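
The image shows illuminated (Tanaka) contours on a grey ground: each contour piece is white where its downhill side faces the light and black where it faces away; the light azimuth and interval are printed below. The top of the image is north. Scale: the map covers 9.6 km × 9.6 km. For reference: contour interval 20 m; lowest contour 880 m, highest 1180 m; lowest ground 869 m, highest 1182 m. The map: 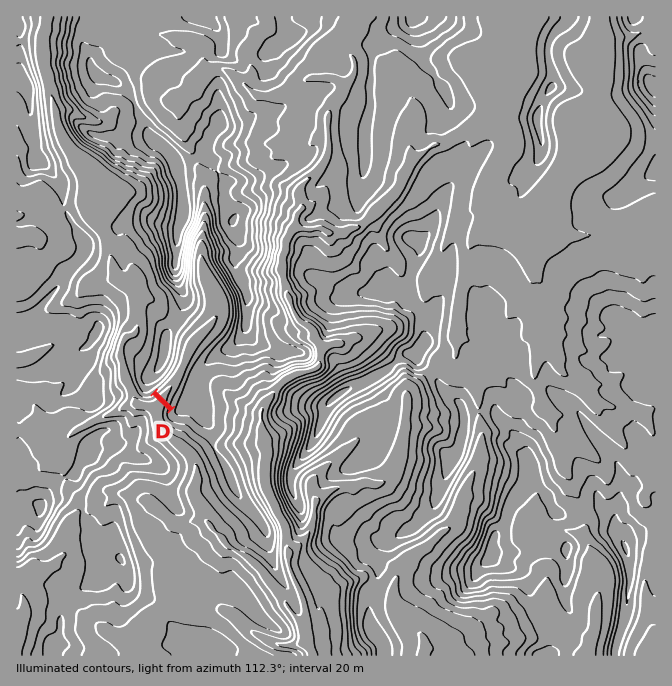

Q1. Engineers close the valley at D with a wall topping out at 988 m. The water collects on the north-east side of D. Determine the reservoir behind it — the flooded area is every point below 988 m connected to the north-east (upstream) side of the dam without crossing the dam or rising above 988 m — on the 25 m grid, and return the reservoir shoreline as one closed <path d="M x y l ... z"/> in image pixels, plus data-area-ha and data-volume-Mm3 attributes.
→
<path d="M209 276l-3 1 0 8 2 2 0 3 1 2 0 18-1 2 0 1-15 15 0 2-9 8 0 2-1 2 0 5-2 1 0 5-2 2 0 5-1 2 0 1-4 5-1 5-17 17 16 16 1-1 0-3 1-2 0-2 2-1 2-5 3-5 2-5 1-2 0-3 4-5 0-4 3-3 0-2 3-5 0-1 4-4 0-1 11-12 0-2 12-11 2-5 1-2 0-5 2-2 0-6-2-2 0-5-1-2 0-1-2-2-2-5-5-5 0-2-5-5 0-2z" data-area-ha="48" data-volume-Mm3="4.59"/>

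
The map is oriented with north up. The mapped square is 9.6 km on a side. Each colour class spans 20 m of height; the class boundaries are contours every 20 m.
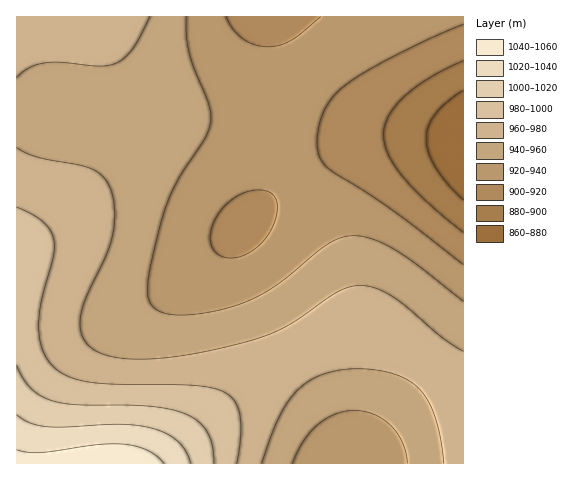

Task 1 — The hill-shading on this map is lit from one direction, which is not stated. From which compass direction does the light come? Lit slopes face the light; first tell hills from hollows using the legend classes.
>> W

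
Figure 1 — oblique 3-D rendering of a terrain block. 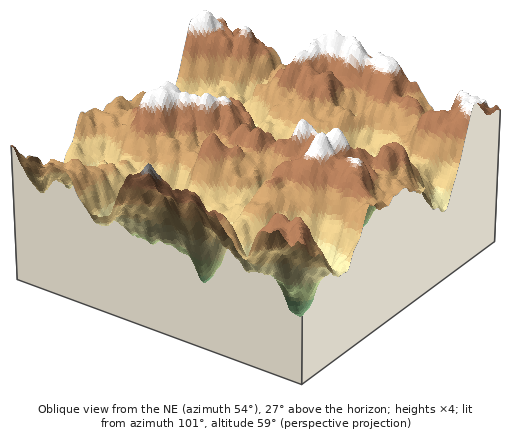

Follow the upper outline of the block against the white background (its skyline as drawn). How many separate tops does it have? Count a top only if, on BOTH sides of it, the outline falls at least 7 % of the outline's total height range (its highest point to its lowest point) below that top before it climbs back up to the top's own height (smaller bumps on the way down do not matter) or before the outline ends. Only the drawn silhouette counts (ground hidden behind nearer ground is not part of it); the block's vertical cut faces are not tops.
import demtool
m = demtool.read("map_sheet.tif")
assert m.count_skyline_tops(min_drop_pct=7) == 3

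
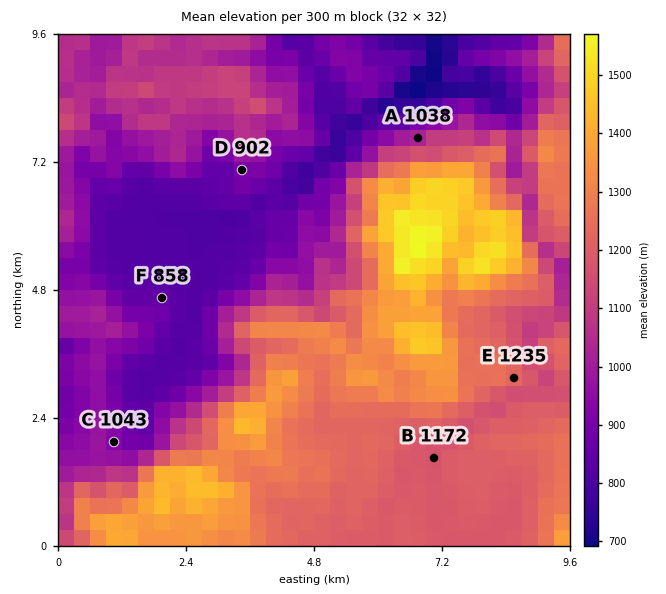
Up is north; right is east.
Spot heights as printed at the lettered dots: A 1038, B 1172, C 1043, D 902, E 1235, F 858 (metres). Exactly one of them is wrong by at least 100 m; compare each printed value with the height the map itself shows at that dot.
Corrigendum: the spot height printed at C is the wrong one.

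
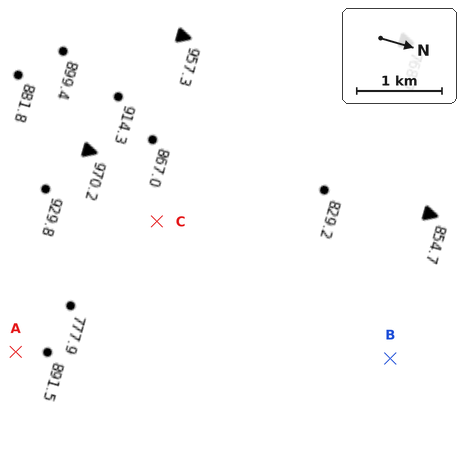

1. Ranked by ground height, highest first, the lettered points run A C B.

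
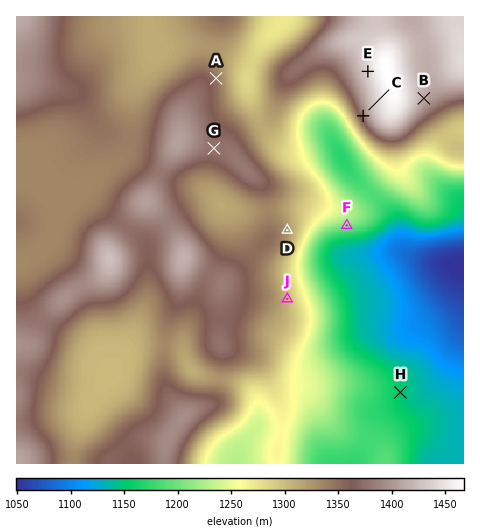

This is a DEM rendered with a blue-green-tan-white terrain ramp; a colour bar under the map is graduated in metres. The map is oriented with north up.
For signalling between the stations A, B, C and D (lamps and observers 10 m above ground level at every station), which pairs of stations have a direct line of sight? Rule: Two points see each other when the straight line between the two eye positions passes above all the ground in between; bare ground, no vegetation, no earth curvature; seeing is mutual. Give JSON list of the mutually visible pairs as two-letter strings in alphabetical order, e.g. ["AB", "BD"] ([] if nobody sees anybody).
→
["AC", "CD"]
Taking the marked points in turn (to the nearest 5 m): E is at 1440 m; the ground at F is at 1205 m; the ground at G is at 1375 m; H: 1150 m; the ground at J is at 1305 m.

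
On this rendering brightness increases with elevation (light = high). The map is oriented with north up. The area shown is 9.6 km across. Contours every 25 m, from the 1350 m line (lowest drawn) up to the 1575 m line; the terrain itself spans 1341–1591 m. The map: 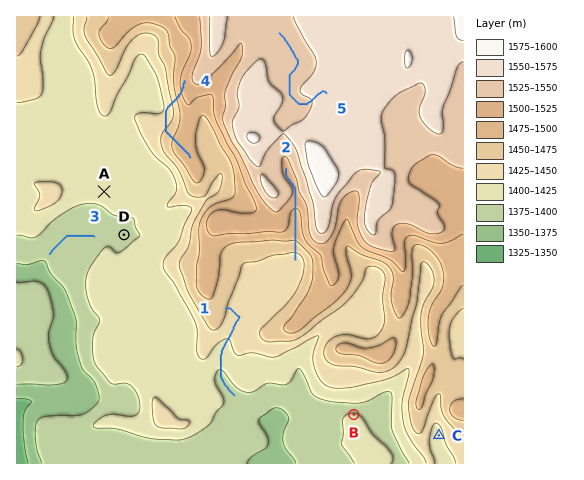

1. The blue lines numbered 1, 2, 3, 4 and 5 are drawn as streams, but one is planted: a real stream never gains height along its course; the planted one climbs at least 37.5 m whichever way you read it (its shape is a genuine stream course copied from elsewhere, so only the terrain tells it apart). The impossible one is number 4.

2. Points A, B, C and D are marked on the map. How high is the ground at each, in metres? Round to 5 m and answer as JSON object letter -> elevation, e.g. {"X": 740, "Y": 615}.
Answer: {"A": 1415, "B": 1400, "C": 1420, "D": 1395}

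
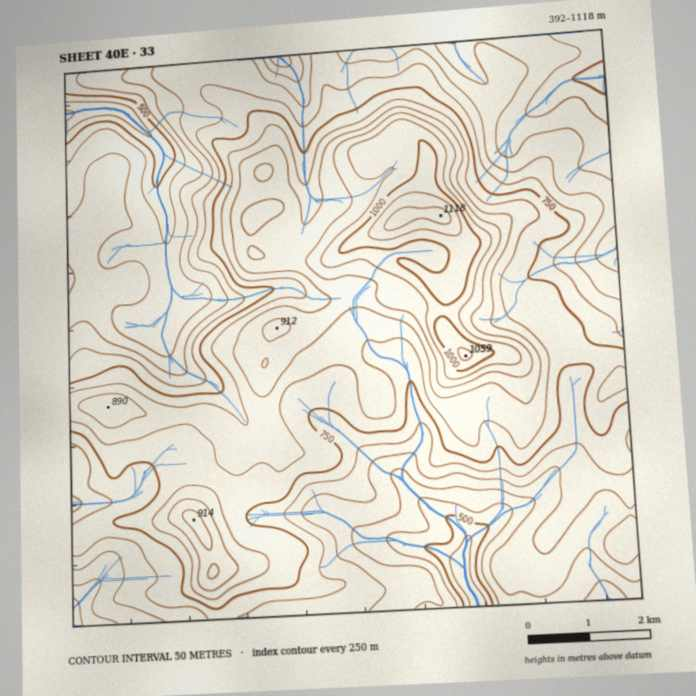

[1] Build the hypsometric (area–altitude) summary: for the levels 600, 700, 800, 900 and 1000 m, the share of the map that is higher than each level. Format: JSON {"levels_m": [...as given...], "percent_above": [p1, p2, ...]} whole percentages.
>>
{"levels_m": [600, 700, 800, 900, 1000], "percent_above": [82, 56, 30, 11, 3]}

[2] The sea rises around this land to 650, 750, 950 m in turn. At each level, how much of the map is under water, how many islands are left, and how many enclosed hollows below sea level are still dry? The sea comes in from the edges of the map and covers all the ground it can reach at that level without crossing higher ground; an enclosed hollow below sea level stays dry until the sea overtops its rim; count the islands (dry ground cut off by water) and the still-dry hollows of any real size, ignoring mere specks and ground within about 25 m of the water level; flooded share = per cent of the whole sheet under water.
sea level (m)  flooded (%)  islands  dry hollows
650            32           0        0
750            56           0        0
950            93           1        0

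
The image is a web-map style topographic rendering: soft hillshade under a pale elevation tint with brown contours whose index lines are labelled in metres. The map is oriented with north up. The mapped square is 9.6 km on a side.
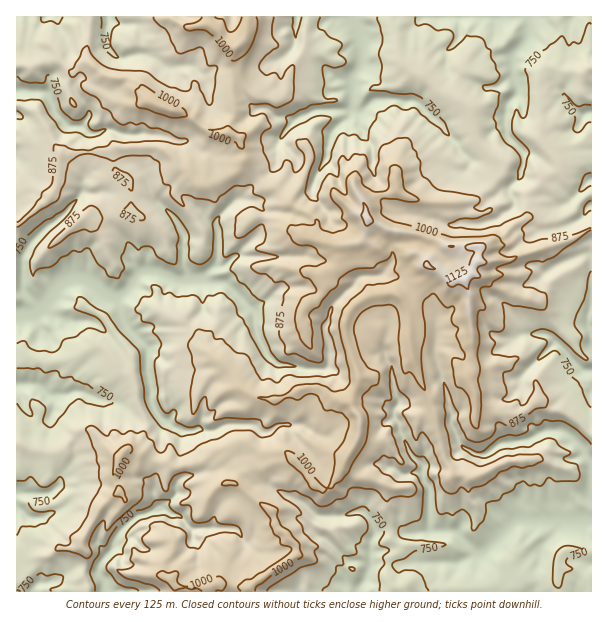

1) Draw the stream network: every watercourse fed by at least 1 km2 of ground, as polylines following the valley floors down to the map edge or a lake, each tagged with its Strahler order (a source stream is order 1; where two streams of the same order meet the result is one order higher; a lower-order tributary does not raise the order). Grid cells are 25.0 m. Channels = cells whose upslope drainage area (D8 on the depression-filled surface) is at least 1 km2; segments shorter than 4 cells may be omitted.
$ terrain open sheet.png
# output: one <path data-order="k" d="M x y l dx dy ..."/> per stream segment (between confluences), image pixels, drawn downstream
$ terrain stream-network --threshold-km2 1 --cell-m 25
<path data-order="1" d="M242 539l-2-5-7-6-42 0-11-12-3-1-4 0-6-5-6 0-2 2-9 0-6 3-4 0-8 6-1 0-14 13-3 6 0 6-1 3-12 12-2 3 0 9 5 6 0 12"/><path data-order="1" d="M332 516l12 0 1-1 3 0 6-3 9 0 9 9 0 3 3 6 0 4-4 6 0 26-3 4-2 9-9 9 0 3"/><path data-order="1" d="M54 489l-6 5-31 0"/><path data-order="1" d="M290 425l-11 0-10 7-8 0-7-7-29 0-10 6-12 0-2-2-4 0-2 2-13 0-5-3-3 0-4-5-2 0-1-3-5-1-4-5-6-10 0-3-2-2 0-6 2-3-2-1 0-8-1-1 0-6-2-2 0-24-1-3-20-19-6-12-1-9-2-2-1-6"/><path data-order="1" d="M87 395l-4-3-11 0-4 3-18 0-15-11-18 0"/><path data-order="1" d="M386 356l1 4 5 6 1 21 6 12 0 3-4 6 0 9 4 6 0 6 5 8 0 3 4 7 0 3 3 3 0 2 12 10 0 14 6 7 0 41 2 3 3 1 21 0 21 21 9 0 30-30 3-1 73 0"/><path data-order="1" d="M551 347l3-3 1 0"/><path data-order="2" d="M555 344l5 1 24 26 7 0"/><path data-order="1" d="M437 341l0 4-2 2 0 7 2 2 1 9 3 6 0 7 3 5 0 3 3 6 2 15 3 6 0 6-2 3 6 10 0 3 2 2 1 6 6 6 5 1 6 5 9 0 6-5 1 0 6-6 3-1 12 0 2-2 13-1 9-5 3-3 3 0 2-1 18 0 6 4 1 0 12 12 2 6 7 8 0 36"/><path data-order="1" d="M545 335l3 0 6 6 1 3"/><path data-order="2" d="M41 309l-8 6-12 0-1 2-3 0"/><path data-order="2" d="M116 297l-6 0-3-1-14-12-9-5-13 0-11 6-4 5-3 7-12 12"/><path data-order="2" d="M185 281l-6 0-2-2-7-1-12-6-14 0-1 1-3 0-5 5-1 6-11 10-7 3"/><path data-order="2" d="M200 279l-11 0-1 2-3 0"/><path data-order="1" d="M381 275l-3 1-16 0-3 2-3 3-2 4-3 3-1 0-18 18 0 3-3 6 0 6-3 3 0 11 1 1 0 5 2 1 0 23-3 4-23 0-1-1-5 0-1-2-6 0-2-1-9 0-3-2-10-10-9-18 0-5-2-1 0-5-1-1 0-11-2-3-25-25-3-2-17 0-1-1-5 0-1-2"/><path data-order="2" d="M213 267l-3 3-1 0-6 6-2 3-1 0"/><path data-order="1" d="M234 257l-7 7-3 2-8 0-3 1"/><path data-order="1" d="M590 255l1 2 0 49-3 6 0 15 3 6 0 12"/><path data-order="1" d="M470 224l13 0 5-3 9-2 6-6 7-3 5-6 0-4-5-6-1-5 1-3 11-10 0-6 3-5 0-12-2-3-15-15-1-3 0-19 1-2 0-7 11-11 0-7-2-2-1-9-2-1 0-20 12-12 2-3 0-3 1-1 0-18"/><path data-order="1" d="M222 213l-6 8 0 7 2 2 0 30-2 1 0 3-3 3"/><path data-order="1" d="M168 212l8 7 7 15 0 30 3 5 0 10-1 2"/><path data-order="1" d="M78 198l-18 20-1 0-6 6-5 1-18 18-7 15 0 30 1 3 17 17 0 1"/><path data-order="1" d="M326 161l0-3 1-2 0-9 2-1 1-11 2-3 18-16 1-6"/><path data-order="1" d="M470 159l-12-12 0-3-12-12-3-6-26-24-3-1-6 0-3 1-1-1-5 0-1-2-21 0-2 2-3 0-10 10-5 0-3-1-1-3"/><path data-order="1" d="M165 137l-3 0-1-2-12 0-2-1-7 0-2 1-13 0-2-1-4 0-8-5-6 0-7 5-8 0-3-2-6-6-12 0-15-15-1-6-5-9-3-3-3-1-13 0-2-2-9 0-1 2"/><path data-order="1" d="M296 120l3-3 6-1 10-6 36 0"/><path data-order="2" d="M353 107l0-29 1-1 0-3 6-6 2-3 0-21-2-2 0-6-1-1 0-3-2-2 0-3-1-1 0-3-3-6"/><path data-order="1" d="M194 66l-17 0-1 2-9 0-3-2-8-7-6-2-1-1-3 0-2-2-15 2-4 3-5 0-3-2-10-10 0-21 1-2 0-7"/><path data-order="1" d="M296 27l1-3 0-7"/><path data-order="1" d="M461 17l31 0 2 1 6 0 1-1 27 0"/>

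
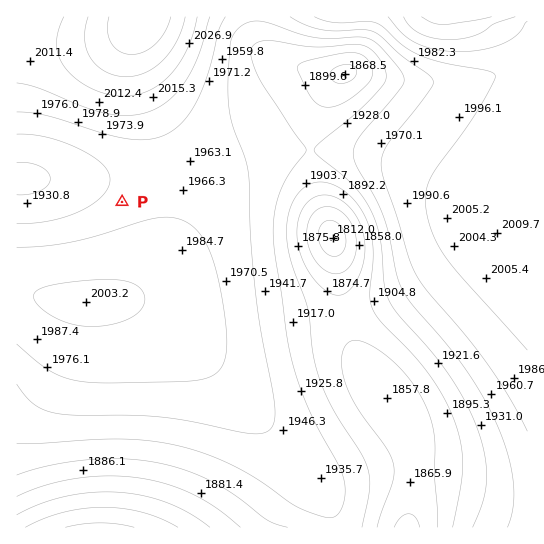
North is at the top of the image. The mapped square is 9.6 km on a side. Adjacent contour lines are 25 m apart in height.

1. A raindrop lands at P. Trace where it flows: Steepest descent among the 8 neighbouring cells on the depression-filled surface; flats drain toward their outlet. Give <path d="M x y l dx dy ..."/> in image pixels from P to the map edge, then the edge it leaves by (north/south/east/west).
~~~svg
<path d="M122 202l-16-16-28 0-1-1-12 0-2-2-9 0-1-1-20-1-2-2-13 0-1-1"/>
exit: west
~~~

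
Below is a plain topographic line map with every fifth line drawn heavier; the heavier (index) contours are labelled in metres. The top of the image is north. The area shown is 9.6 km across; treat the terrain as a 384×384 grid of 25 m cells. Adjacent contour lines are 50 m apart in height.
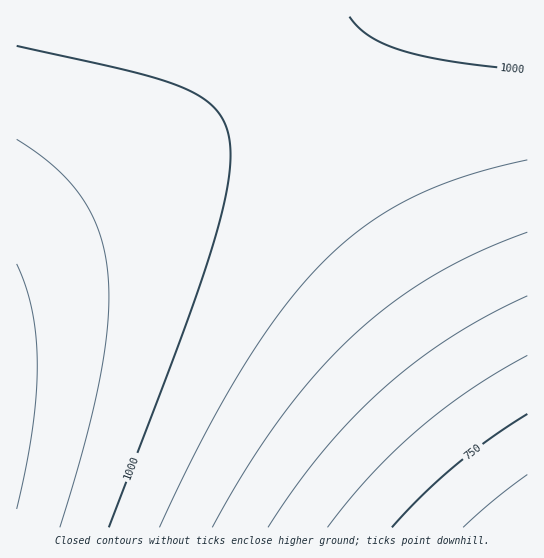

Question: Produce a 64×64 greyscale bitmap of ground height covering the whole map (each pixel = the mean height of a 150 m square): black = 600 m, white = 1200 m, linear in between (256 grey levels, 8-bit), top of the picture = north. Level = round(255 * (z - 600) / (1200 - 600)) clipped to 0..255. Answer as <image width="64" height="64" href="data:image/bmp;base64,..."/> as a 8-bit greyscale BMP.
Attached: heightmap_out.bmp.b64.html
<image width="64" height="64" href="data:image/bmp;base64,Qk02FAAAAAAAADYEAAAoAAAAQAAAAEAAAAABAAgAAAAAAAAQAAATCwAAEwsAAAABAAAAAAAAAAAAAAEBAQACAgIAAwMDAAQEBAAFBQUABgYGAAcHBwAICAgACQkJAAoKCgALCwsADAwMAA0NDQAODg4ADw8PABAQEAAREREAEhISABMTEwAUFBQAFRUVABYWFgAXFxcAGBgYABkZGQAaGhoAGxsbABwcHAAdHR0AHh4eAB8fHwAgICAAISEhACIiIgAjIyMAJCQkACUlJQAmJiYAJycnACgoKAApKSkAKioqACsrKwAsLCwALS0tAC4uLgAvLy8AMDAwADExMQAyMjIAMzMzADQ0NAA1NTUANjY2ADc3NwA4ODgAOTk5ADo6OgA7OzsAPDw8AD09PQA+Pj4APz8/AEBAQABBQUEAQkJCAENDQwBEREQARUVFAEZGRgBHR0cASEhIAElJSQBKSkoAS0tLAExMTABNTU0ATk5OAE9PTwBQUFAAUVFRAFJSUgBTU1MAVFRUAFVVVQBWVlYAV1dXAFhYWABZWVkAWlpaAFtbWwBcXFwAXV1dAF5eXgBfX18AYGBgAGFhYQBiYmIAY2NjAGRkZABlZWUAZmZmAGdnZwBoaGgAaWlpAGpqagBra2sAbGxsAG1tbQBubm4Ab29vAHBwcABxcXEAcnJyAHNzcwB0dHQAdXV1AHZ2dgB3d3cAeHh4AHl5eQB6enoAe3t7AHx8fAB9fX0Afn5+AH9/fwCAgIAAgYGBAIKCggCDg4MAhISEAIWFhQCGhoYAh4eHAIiIiACJiYkAioqKAIuLiwCMjIwAjY2NAI6OjgCPj48AkJCQAJGRkQCSkpIAk5OTAJSUlACVlZUAlpaWAJeXlwCYmJgAmZmZAJqamgCbm5sAnJycAJ2dnQCenp4An5+fAKCgoAChoaEAoqKiAKOjowCkpKQApaWlAKampgCnp6cAqKioAKmpqQCqqqoAq6urAKysrACtra0Arq6uAK+vrwCwsLAAsbGxALKysgCzs7MAtLS0ALW1tQC2trYAt7e3ALi4uAC5ubkAurq6ALu7uwC8vLwAvb29AL6+vgC/v78AwMDAAMHBwQDCwsIAw8PDAMTExADFxcUAxsbGAMfHxwDIyMgAycnJAMrKygDLy8sAzMzMAM3NzQDOzs4Az8/PANDQ0ADR0dEA0tLSANPT0wDU1NQA1dXVANbW1gDX19cA2NjYANnZ2QDa2toA29vbANzc3ADd3d0A3t7eAN/f3wDg4OAA4eHhAOLi4gDj4+MA5OTkAOXl5QDm5uYA5+fnAOjo6ADp6ekA6urqAOvr6wDs7OwA7e3tAO7u7gDv7+8A8PDwAPHx8QDy8vIA8/PzAPT09AD19fUA9vb2APf39wD4+PgA+fn5APr6+gD7+/sA/Pz8AP39/QD+/v4A////ANHOysfDwLy5tbKuq6ekoZ2al5SQjYqHg4B9end0cW5raGViX11aV1RST0xKR0RCPz06ODYzMS8sKigmJCEfHRvSz8vIxMG9urazsKyppaKfnJiVko+LiIWCf3x5dnNwbWpnZGFfXFlWVFFOTElHREI/PTo4NjMxLy0qKCYkIiAe09DMycXCvru4tLGtqqejoJ2alpOQjYqHhIF+e3h1cm9saWZjYV5bWFZTUU5LSUZEQT89Ojg2MzEvLSsoJiQiINTRzcrGw7+8ubWyr6uopaKem5iVko+LiIWCf3x5dnRxbmtoZWNgXVtYVVNQTktJRkRBPz06ODY0MS8tKyknJSPV0c7Lx8TAvbq2s7CtqaajoJ2ZlpOQjYqHhIF+e3h1c3BtamdlYl9dWldVUlBNS0hGREE/PTs4NjQyMC4rKScl1tLPy8jFwb67uLSxrqunpKGem5iVko+MiYaDgH16d3Ryb2xpZ2RhX1xaV1VSUE1LSEZEQT89Ozk2NDIwLiwqKNbT0MzJxsK/vLm1sq+sqaWin5yZlpOQjYqHhIJ/fHl2c3Fua2lmY2FeXFlXVFJQTUtIRkRCPz07OTc1MzEvLSvX1NDNysbDwL26trOwraqnpKGem5iVko+MiYaDgH57eHVzcG1raGZjYF5cWVdUUlBNS0lGREJAPjw5NzUzMS8u19TRzsrHxMG+u7e0sa6rqKWin5yZlpOQjYuIhYJ/fXp3dXJvbWpoZWNgXltZV1RSUE1LSUdFQkA+PDo4NjQyMNjV0s7LyMXCv7u4tbKvrKmmo6CdmpeVko+MiYeEgX58eXZ0cW9samdlYmBeW1lXVFJQTktJR0VDQT89Ozk3NTPZ1dLPzMnGw7+8ubazsK2qp6Sin5yZlpOQjouIhoOAfnt4dnNxbmxpZ2ViYF1bWVdUUlBOTEpIRUNBPz07Ojg22dbT0M3JxsPAvbq3tLGuq6mmo6CdmpeVko+NioeFgn99enh1c3Bua2lnZGJgXVtZV1VSUE5MSkhGREJAPjw6OdnW09DNysfEwb67uLWyr6yqp6ShnpyZlpORjouJhoSBf3x6d3VycG5raWdkYmBeW1lXVVNRT01LSUdFQ0E/PTva19TRzsvIxcK/vLm2s7Cuq6iloqCdmpiVkpCNioiFg4B+fHl3dHJwbWtpZ2RiYF5cWldVU1FPTUtJSEZEQkA+2tfU0c7LyMXCv726t7Sxr6yppqShnpyZlpSRj4yKh4WCgH17eXZ0cm9ta2lnZGJgXlxaWFZUUlBOTEpIR0VDQdrX1NHOzMnGw8C9u7i1sq+tqqelop+dmpiVk5COi4mGhIJ/fXt4dnRyb21raWdlYmBeXFpYVlVTUU9NS0lIRkTa19XSz8zJxsTBvru4trOwrquopqOhnpyZl5SSj42KiIaDgX98enh2dHFvbWtpZ2VjYV9dW1lXVVNSUE5MSklH2tjV0s/MysfEwb+8ube0sa+sqaekop+dmpiVk5GOjIqHhYOBfnx6eHZ0cW9ta2lnZWNhX11cWlhWVFJRT01MStrY1dLPzcrHxMK/vLq3tbKvraqopaOgnpyZl5WSkI6LiYeFgoB+fHp4dnRxb21ramhmZGJgXlxbWVdVU1JQTk3a2NXS0M3Kx8XCwL26uLWzsK6rqaakop+dm5iWlJGPjYuIhoSCgH58enh2dHJwbmxqaGZkY2FfXVtaWFZVU1FQ2tjV0tDNysjFw8C+u7i2tLGvrKqnpaOgnpyZl5WTkY6MioiGhIKAfnx6eHZ0cnBubGppZ2VjYWBeXFtZV1ZUU9rX1dLQzcvIxcPAvru5t7Syr62rqKakoZ+dm5mWlJKQjoyKiIaEgoB+fHp4dnRycG9ta2lnZmRiYV9dXFpZV1Xa19XS0M3LyMbDwb68ure1srCurKmnpaOgnpyamJaTkY+Ni4mHhYOBgH58enh2dHNxb21samhnZWNiYF5dW1pY2tfV0tDNy8jGw8G/vLq4tbOxr6yqqKakoZ+dm5mXlZORj42LiYeFg4GAfnx6eHd1c3FwbmxraWhmZGNhYF5dW9nX1NLPzcvIxsTBv726uLa0sa+tq6mnpKKgnpyamJaUkpCOjYuJh4WDgYB+fHp5d3V0cnBvbWxqaWdlZGJhX17Z1tTSz83LyMbEwb+9u7i2tLKwrqyqp6WjoZ+dm5mXlpSSkI6MiomHhYOCgH59e3l4dnRzcXBubWtqaGdlZGJh2NbU0c/NysjGxMK/vbu5t7WysK6sqqimpKKgnp2bmZeVk5GQjoyKiYeFhIKAf317enh3dXRycW9ubGtpaGZlZNjW09HPzcrIxsTCv727ube1s7Gvraupp6WjoZ+enJqYlpWTkY+OjIqJh4WEgoF/fXx6eXd2dHNycG9tbGtpaGfX1dPRzszKyMbEwr+9u7m3tbOxr66sqqimpKKgn52bmZiWlJORj46MiomHhoSDgYB+fXt6eHd1dHNxcG9tbGtp19TS0M7MysjGxMG/vbu6uLa0srCurKqpp6WjoaCenJuZl5aUkpGPjoyKiYeGhIOCgH99fHp5eHZ1dHJxcG9tbNbU0s/Ny8nHxcPBv728uri2tLKwr62rqaempKKhn52cmpiXlZSSkY+OjIuJiIaFhIKBf359e3p5eHZ1dHJxcG/V09HPzcvJx8XDwb+9vLq4trSysa+tq6qopqWjoqCenZuamJeVlJKRj46Mi4qIh4aEg4KAf358e3p5d3Z1dHNy1NLQzszKyMfFw8G/vbu6uLa0s7GvrqyqqaempKKhn56cm5mYlpWUkpGPjo2LiomHhoWEgoGAf318e3p5eHZ1dNPRz83MysjGxMLBv727uri2tbOxsK6sq6mopqWjoqCfnZyamZiWlZSSkZCOjYyLiYiHhoSDgoGAf318e3p5eHfS0M/Ny8nHxcTCwL+9u7m4trWzsbCurauqqKelpKKhoJ6dnJqZmJaVlJKRkI+OjIuKiYiGhYSDgoGAf359fHt60c/OzMrIx8XDwcC+vbu5uLa1s7Kwr62sqqmnpqWjoqGfnp2bmpmYlpWUk5KQj46NjIuKiIeGhYSDgoGAf359fNDOzcvJyMbEw8G/vry7ubi2tbOysK+trKupqKelpKOhoJ+enJuamZiWlZSTkpGQj46Ni4qJiIeGhYSDgoGBgH/PzczKyMfFw8LAv728urm3trSzsrCvrqyrqqinpqWjoqGgn52cm5qZmJeWlJOSkZCPjo2Mi4qJiIiHhoWEg4KBzszKycfGxMPBwL69u7q4t7a0s7Kwr66sq6qpqKalpKOioZ+enZybmpmYl5aVlJOSkZCPjo2Mi4uKiYiHhoWFhMzLycjGxcPCwL++vLu5uLe1tLOysK+urauqqainpqWkoqGgn56dnJuamZiXlpWUlJOSkZCPjo2NjIuKiYiIh4bLysjHxcTCwcC+vby6ubi2tbSzsbCvrq2sq6mop6alpKOioaCfnp2cm5qamZiXlpWUk5OSkZCPj46NjIuLiomIysjHxcTDwcC/vby7uri3trW0srGwr66trKuqqainpqWko6KhoJ+enZycm5qZmJeXlpWUlJOSkZGQj46OjYyMi8jHxsTDwsC/vr27urm4t7W0s7KxsK+urayrqqmop6alpKOjoqGgn56enZybmpqZmJeXlpWUlJOSkpGQkI+Ojo3HxsTDwsC/vr28urm4t7a1tLOysbCvrq2sq6qpqKenpqWko6KioaCfn56dnJybmpmZmJeXlpaVlJSTkpKRkZCPxcTDwsC/vr28u7q4t7a1tLOysbCvr66trKuqqaiop6alpaSjoqKhoJ+fnp2dnJubmpqZmJiXl5aVlZSUk5OSksTDwcC/vr28u7q5uLe2tbSzsrGwr66trayrqqmpqKempqWkpKOioqGgoJ+fnp2dnJybmpqZmZiYl5eWlpWVlJTCwcC/vr28u7q5uLe2tbSzsrGwsK+uraysq6qqqainp6alpaSko6KioaGgoJ+enp2dnJybm5qampmZmJiXl5aWwcC+vby7urm4uLe2tbSzsrKxsK+urq2srKuqqqmoqKempqWlpKSjo6KioaGgoJ+fnp6dnZycnJubmpqamZmYmL++vby7urm4t7a2tbSzsrKxsK+vrq2trKurqqqpqKinp6ampaWkpKOjoqKhoaGgoJ+fn56enp2dnJycm5ubmpq9vLu6ubm4t7a1tLSzsrGxsK+vrq2trKyrq6qpqaiop6empqalpaSko6OjoqKioaGhoKCgn5+fnp6enZ2dnZycvLu6ubi3tra1tLOzsrGxsK+vrq6trKyrq6qqqamoqKinp6ampqWlpaSkpKOjo6KioqGhoaGgoKCgn5+fn56enrq5uLe2trW0tLOysbGwsK+urq2trKyrq6qqqqmpqKiop6enpqampaWlpaSkpKOjo6OjoqKioqKhoaGhoaCgoKC4t7a2tbS0s7KysbCwr6+urq2trKyrq6uqqqmpqaioqKenp6empqampaWlpaWkpKSkpKOjo6Ojo6OjoqKioqKitrW1tLOzsrGxsLCvr66ura2srKyrq6qqqqmpqamoqKinp6enp6ampqampqWlpaWlpaWlpKSkpKSkpKSkpKSkpLS0s7KysbGwr6+urq6traysrKurqqqqqqmpqamoqKioqKenp6enp6empqampqampqampqampqalpaWlpaWlpaWzsrGxsLCvr66ura2srKyrq6uqqqqqqampqaioqKioqKinp6enp6enp6enp6enp6enp6enp6enp6enp6enp6ensbCwr6+urq2trKysq6urqqqqqqmpqampqKioqKioqKiop6enp6enp6enp6enp6enqKioqKioqKioqKioqKmpqa+urq2trKysq6urqqqqqqmpqamoqKioqKioqKioqKenp6enp6ioqKioqKioqKioqKioqampqampqamqqqqqqqqtraysq6urqqqqqampqaioqKioqKinp6enp6enp6enp6enp6ioqKioqKioqKmpqampqamqqqqqqqurq6urrKysq6uqqqqpqamoqKioqKenp6enp6enp6enp6enp6enp6enp6eoqKioqKipqampqamqqqqqq6urq6ysrKysra2trampqaioqKenp6enp6ampqampqampqampqampqanp6enp6enqKioqKipqampqqqqqqurq6usrKytra2trq6ur6+op6enpqampqalpaWlpaWlpaWlpaWlpaampqampqanp6enp6ioqKipqamqqqqqq6urrKysra2trq6ur6+vsLCwpqWlpaWlpKSkpKSkpKSkpKSkpKSkpaWlpaWlpqampqenp6eoqKipqamqqqqrq6usrKytra6urq+vr7CwsbGxsqSkpKOjo6Ojo6Ojo6Ojo6Ojo6OjpKSkpKSlpaWlpqamp6enqKioqampqqqrq6usrK2tra6ur6+wsLGxsbKys7M="/>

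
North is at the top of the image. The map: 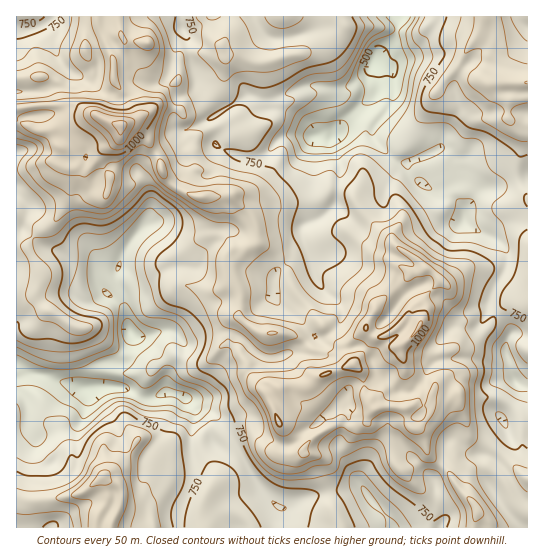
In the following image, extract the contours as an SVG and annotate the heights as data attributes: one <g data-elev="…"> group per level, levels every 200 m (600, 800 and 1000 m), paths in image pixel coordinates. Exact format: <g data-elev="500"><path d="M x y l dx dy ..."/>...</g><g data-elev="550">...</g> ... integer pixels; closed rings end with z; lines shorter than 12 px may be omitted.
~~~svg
<g data-elev="600"><path d="M17 355l25 11 21 4 19-3 18-9 15-5 3-2 1-4-2-20 2-20 2-3 5-1 15 19 20 9-8 13-14 11-7 10-9 9 22 14 6-2 12-9 4-1 11 7 19 7 5 5 1 4-2 11-6 5-12-4-12-6-22 1-19-7-13-1-10 4-17 13-7 4-9-10-13-7-20-14-11-3-13 2"/><path d="M107 297l-4-3-1-4 1-1 6 2 3 6z"/><path d="M117 271l0-6 4-4 0 6z"/><path d="M415 17l-9 16 2 12 7 14-6 18-3 20-4 8-29 30-8-4-18 14-14 8-19 1-9-2-4-3-6-14 4-13 7-7 33-9 10-7 2-6-5-7 18-39 7-9 14-9-1-4-8-8"/></g><g data-elev="800"><path d="M161 527l-5-25-7-16-3-3-5-1-3-5 1-19 11-17 1-6-5-5-15-5-5 1-5 10-15-3-8 4-5 6-11 29-5 6-8 5-11 5-13 2-16 1-12-3"/><path d="M509 527l-28-41-4-8-1-12-8-7-2-4 0-4 10-9 2-5-4-48 4-18-6-12 2-8 0-5-9-16 2-9-4-8 7-20 5-24-1-6-7-4-20-2-16-8-16-15-6-19-3-4-4-1-13 10-17 3-3 13-7 9 0 22-20 20-2 4 0 12-3 1-14 0-10-6-11-11-11-19-6-5-7-40 3-20-4-10-10-11-9-6-27-7-21-8-5-5-3-6 0-18-5-2-12 0 6-5 5-10-3-10-5-11 0-15-4-24-3-3-6 0-2-1-13-34"/><path d="M17 514l9 1 29-4 11 1 4 3 3 12"/><path d="M527 468l-10-3-3 1-1 3 6 14 8 9"/><path d="M275 305l-9-6 1-20 3-8 8-4 3 3-2 13 1 19-1 3z"/><path d="M17 144l8 2 3 4-9 15-1 8 23 25 5 11-2 6-11 10-2 12-8 5-3 4 8 13 1 7-3 32 8 9 5 12 15 4 14 10 7 2 11-1 5-3 2-4-3-3-13-4-8-4-22-17-1-5 5-15 0-6-3-7-13-15-2-8 1-5 20-3 16-14 7-3 24 1 8-1 17-12 19-19 4-2 5 1 25 19 11 10 3 6 2 8 0 13 12 9 1 16-3 9-6 5-13 4 0 1 13 14 13 26 0 12-6 23 3 2 12 2 5 6 10 22 3 10 8 11-1 16 3 17 5 10 7 8 10 10 11 4 9 1 22-2 22-6 7-15 20-9 9 0 7 5 6 14 7 10 10 8 13 7 8 2 3-3-2-16 2-5 5-1 8 3 21 39 1 6-1 10"/><path d="M527 41l-10-11-6-13"/><path d="M72 17l-2 10-9 18-3 11-23-9-5 3-7 8-6 3"/><path d="M196 17l6 9 0 19-4 9 24 27 4 0 8-7 5-2 27 0 9-1 31-12 4-4 0-6-5-3-18 1-16 3-13-3-5-5-7-16-6-9"/><path d="M221 17l-8 3-5-1-1-2"/><path d="M265 17l6 8 11 3 15-4 6-7"/><path d="M461 17l-5 17 0 12-2 11-8 13-16 21 0 7 4 2 7-3 8-14 6-2 11 16 16 14 0 8 1 3 31 17 7 2 6 0"/></g><g data-elev="1000"><path d="M278 426l3 1 1-4-7-9 0 6z"/><path d="M321 377l9-3 1-3-10 3-1 1z"/><path d="M354 371l5 1 3-2-3-10-4-3-6 2-7 8 1 2z"/><path d="M401 362l4 0 3-12 12-13 7-11 2-8-3-7-13 2-6-1-14 15-15 10 1 2 6 0 13-4-8 9-1 3z"/><path d="M364 330l3 0 0-5-3 1z"/><path d="M102 154l16 1 9-5 23-25 7-12 1-6-1-2-6-2-10 1-12 5-7 1-11-2-14-5-14 0-5 2-4 9 1 8 5 5 14 10 3 6 1 8z"/></g>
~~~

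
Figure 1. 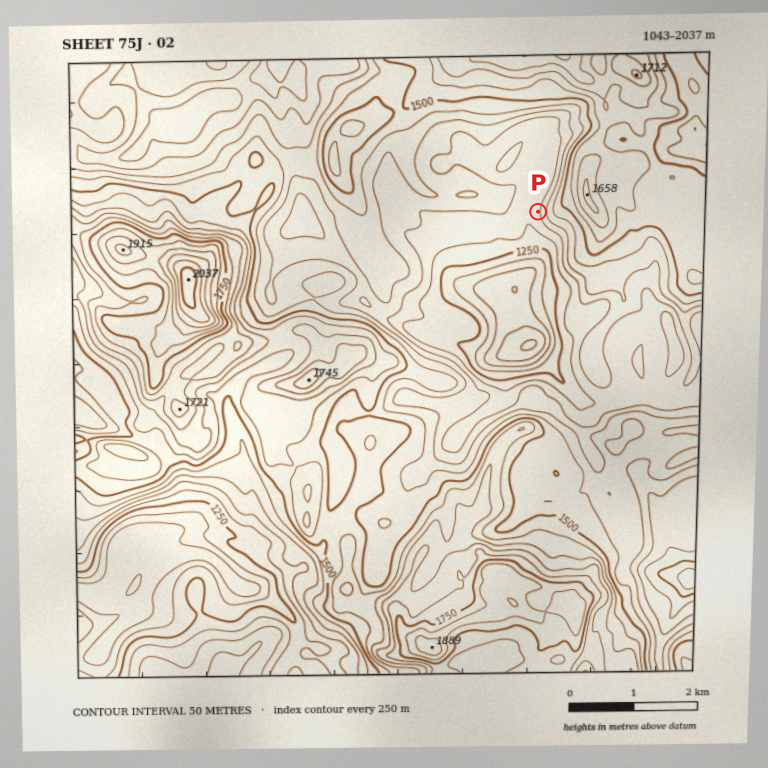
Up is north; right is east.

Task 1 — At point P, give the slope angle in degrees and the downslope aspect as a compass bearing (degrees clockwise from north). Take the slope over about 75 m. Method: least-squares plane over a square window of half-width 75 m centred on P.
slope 19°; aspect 267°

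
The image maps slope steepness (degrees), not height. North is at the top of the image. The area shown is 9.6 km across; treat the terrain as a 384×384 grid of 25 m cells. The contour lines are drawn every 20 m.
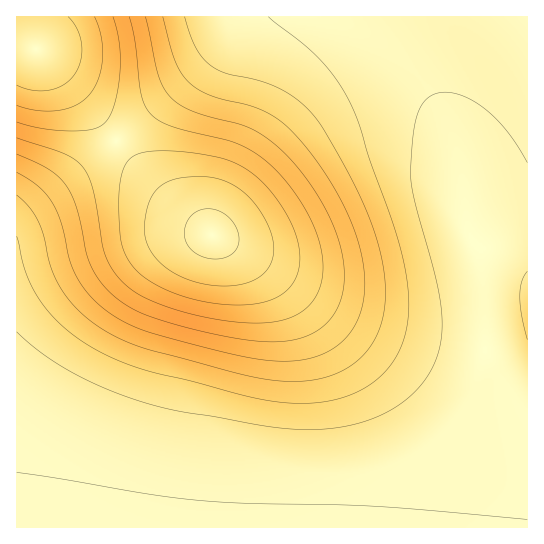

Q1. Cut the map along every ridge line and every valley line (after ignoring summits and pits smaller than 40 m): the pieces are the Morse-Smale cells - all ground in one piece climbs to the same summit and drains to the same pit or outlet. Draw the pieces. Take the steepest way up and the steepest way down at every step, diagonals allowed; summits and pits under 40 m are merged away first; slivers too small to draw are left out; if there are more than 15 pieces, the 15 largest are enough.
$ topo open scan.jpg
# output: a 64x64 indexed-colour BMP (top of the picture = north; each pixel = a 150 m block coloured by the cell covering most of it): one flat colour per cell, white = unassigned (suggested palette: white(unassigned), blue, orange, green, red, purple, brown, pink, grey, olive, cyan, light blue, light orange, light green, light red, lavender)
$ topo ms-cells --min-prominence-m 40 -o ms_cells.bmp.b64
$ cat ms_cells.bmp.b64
<image width="64" height="64" href="data:image/bmp;base64,Qk12CAAAAAAAAHYAAAAoAAAAQAAAAEAAAAABAAQAAAAAAAAIAAATCwAAEwsAABAAAAAAAAAA////ALR3HwAOf/8ALKAsACgn1gC9Z5QAS1aMAMJ34wB/f38AIr28AM++FwDox64AeLv/AIrfmACWmP8A1bDFABERERERERERERERERERERERERERERERERERERERERERERERERERERERERERERERERERERERERERERERERERERERERERERERERERERERERERERERERERERERERERERERERERERERERERERERERERERERERERERERERERERERERERERERERERERERERERERERERERERERERERERERERERERERERERERERERERERERERERERERERERERERERERERERERERERERERERERERERERERERERERERERERERERERERERERERERERERERERERERERERERERERERERERERERERERERERERERERERERERERERERERERERERERERERERERERERERERERERERERERERERERERERERERERERERERERERERERERERERERERERERERERERERERERERERERERERERERERERERERERERERERERERERERERERERERERERERERERERERERERERERERERERERERERERERERERERERERERERERERERERERERERERERERERERERERERERERERERERERERERERERERERERERERERERERERERERERERERERERERERERERERERERERERERERERERERERERERERERERERERERERERERERERERERERERERERERERERERERERERERERERERERERERERERERERERERERERERERERERERERERERERERERERERERERERERERERERERERERERERERERERERERERERERERERERERERERERERERERERERERERERERERERERERERERERERERERERERERERERERERERERERERERERERERERERERERERERERERERERERERERERERERERERERERERERERERERERERERERERERERERERERERERERERERERERERERERERERERERERERERERERERERERERERERERERERERERERERERERERERERERERERERERERERERERERERERERERERERERERERERERERERERERERERERERERERERERERERERERERERERERERERERERERERERERERERERERERERERERERERERERERERERERERERERERERERERERERERERERERERERERERERERERERERERERERERERERERERERERERERERERERERERERERERERERERERERERERERERERERERERERERERERERERERERERERERERERERERERERERERERERERERERERERERERERERERERERERERERERERERERERERERERERERERERERERERERERERERERERERERERERERERERExERERERERERERERERERERERERERERERERERERERERMzERERERERERERERERERERERERERERERERERERERETMzMREREREREREREREREREREREREREREREREREREREzMzMxERERERERERERERERERERERERERERERERERERETMzMzERERERERERERERERERERERERERERERERERERERMzMzMRERERERERERERERERERERERERERERERERERERMzMzMyEREREREREREREREREREREREREREREREREREREzMzMzIiERERERERERERERERERERERERERERERERERETMzMzMiIhERERERERERERERERERERERERERERERERERMzMzMyIiIREREREREREREREREREREREREREREREREREzMzMzIiIiERERERERERERERERERERERERERERERERETMzMzMiIiIiERERERERERERERERERERERERERERERERMzMzMyIiIiIhERERERERERERERERERERERERERERERMzMzMzIiIiIiIREREREREREREREREREREREREREREREzMzMzMiIiIiIiERERERERERERERERERERERERERERETMzMzMyIiIiIiIiERERERERERERERERERERERERERETMzMzMzIiIiIiIiIhERERERERERERERERERERERERERMzMzMzMiIiIiIiIiIREREREREREREREREREREREREREzMzMzMyIiIiIiIiIiEREREREREREREREREREREREREzMzMzMzIiIiIiIiIiIhERERERERERERERERERERERETMzMzMzMiIiIiIiIiIiIhERERERERERERERERERERETMzMzMzMyIiIiIiIiIiIiIRERERERERERERERERERERMzMzMzMzIiIiIiIiIiIiIiERERERERERERERERERERMzMzMzMzMiIiIiIiIiIiIiIhEREREREREREREREREREzMzMzMzMyIiIiIiIiIiIiIiIREREREREREREREREREzMzMzMzMzIiIiIiIiIiIiIiIiERERERERERERERERETMzMzMzMzMiIiIiIiIiIiIiIiIhERERERERERERERETMzMzMzMzMyIiIiIiIiIiIiIiIiIRERERERERERERERMzMzMzMzMzIiIiIiIiIiIiIiIiIhEREREREREREREREzMzMzMzMzMiIiIiIiIiIiIiIiIiIRERERERERERERETMzMzMzMzMyIiIiIiIiIiIiIiIiIiERERERERERERERMzMzMzMzMz"/>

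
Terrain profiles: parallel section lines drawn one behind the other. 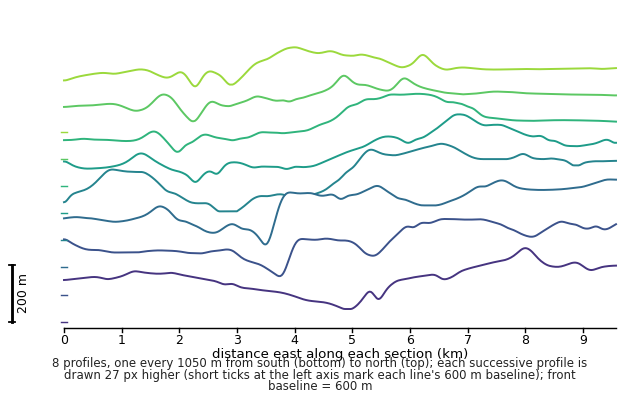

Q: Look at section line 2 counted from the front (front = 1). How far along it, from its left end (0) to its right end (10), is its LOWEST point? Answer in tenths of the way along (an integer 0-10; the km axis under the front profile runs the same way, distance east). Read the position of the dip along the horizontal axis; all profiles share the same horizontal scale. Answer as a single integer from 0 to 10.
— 4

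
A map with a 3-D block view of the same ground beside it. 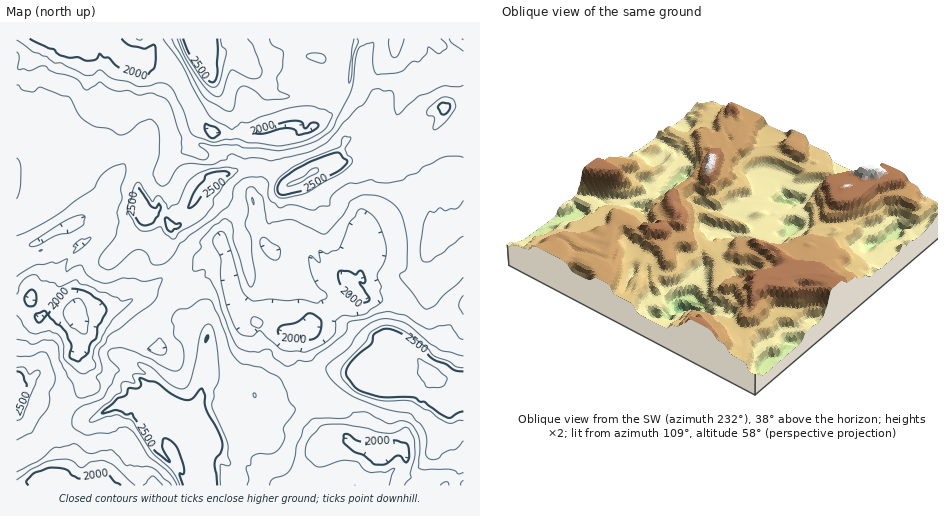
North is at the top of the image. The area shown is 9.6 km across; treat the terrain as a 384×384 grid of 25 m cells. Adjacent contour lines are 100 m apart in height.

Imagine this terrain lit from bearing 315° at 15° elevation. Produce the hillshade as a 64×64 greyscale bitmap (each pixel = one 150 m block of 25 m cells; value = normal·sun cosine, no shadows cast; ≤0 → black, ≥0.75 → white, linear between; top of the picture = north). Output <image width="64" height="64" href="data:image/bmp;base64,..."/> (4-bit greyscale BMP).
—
<image width="64" height="64" href="data:image/bmp;base64,Qk12CAAAAAAAAHYAAAAoAAAAQAAAAEAAAAABAAQAAAAAAAAIAAATCwAAEwsAABAAAAAAAAAAAAAAABEREQAiIiIAMzMzAERERABVVVUAZmZmAHd3dwCIiIgAmZmZAKqqqgC7u7sAzMzMAN3d3QDu7u4A////AAAVVVQAI1I3REQkaoVUAFQBMwAFRVVVabZ2RFZmesgAAAA0RCAANEQxE0RZZVQARABEIABFVVVWhndlVmITViAAAAATQgAUUyABI1hmUwBDADVDACVVVVVVerlZpgAAI0AAABNUERRVMyEjZmVTADMAAzQwBVVmZnZXzpnbUAEkVUAAEjMAA0ZWZDR3ZVUQJDAAADAEVnd3d2Vpqs2iAAI1VRAAIzEBRVdmM1dVVUAEUhIAAANEV3VUIjNGrNgQAAA1UzEiEiJFZmczRVVVMhVUREAAAEIjRCEAABKKyVMQAANVVTIAAAJWdVNVVVUjNVVVQQIARBACQyEAE2iIVVMwAEVpUyAQAEV1VVVVVDJVVVVAAhABIAA1QxACRnZCIwMAJWq3cwAQN2VVVVVTM1VVVVMAMAAAAAIzIAAkVDEAADAEWeubcAImVVVVVUI0VVVVVSAUIRIQABABACQ0QxAAMQFWvt38VVVVVVZmMCVVVVVVMzRERVQQAAAAEzNVRAATAFVs7//pZVVWeIdAFVVlVVQjZlRFQhAAAAASNERVIAMAUybO/t24ZVZ5uVAFVWZVUyJWdlRDERIiIjQgEUVCAgAzI3nOy7uXVWi6cgRVVmVTNFVWZERUVVVVVkAAJTUyIANGm5zZu5dnmJp1A1VWZ3VFVVdmhmVVVVZ2ZUI3VXURE1d9qKlqp2etq1UiVpmGaIhmaam7ZVVVVZmGVoi5hSAkm4mmZmiXaJ27dDJWeZhmjLqY3c6WZlVVi4eGebvZQAB92rmIh3ioaruDMjSJl0VqrOyu7+lmZVZ4ZpqHicuBABnu7bh3QpqImpIgJHq6ZHiJztrf/qZVVWdVaJiHraUBKN/8mXUwF2Z5shACaImHmprM7r3t2FVWZVZ2aJiKqTNqvu6mVVMnhmjGEAJVVTNpmb2s6+7th4ZVeGVDZnp2Q1vM3Ot1VVeZZqkQA2VVEAJGi5fNz//ZiGeLqEFTSpU0abvprsdlaJl2aCAFdlUwAAJXlp3e/9uoZoq5c1QTYwFYmMp53ZZouqhkEAV2VVQxACRlaLz/66dlEndlFnMAADeGeWac2maazZQAFXZVVVUxFFVmi7u6mFUQBVUBqDAAA1NGVWi9lmeMxwEldVVVVVRFVEZZyWZmZVAARQBIYQAAQyREVXy2VWeHIEViNVVUVVVUNWeHVVVWVQADIBVVAAEBAAERBbhVVWQyVXEDVUM0VVJFeYdVVVZVUAABNVZAFDMAAAEAV1VWVDNXdAJWZDRVQRRZh2d2ZVRVIAACJHAFVBACNEEEVUdjNFl0E2eHVVVAASWGeap1VUVTQAAARgN4QABFYgA1M2VFWYIUVndlVVIBAnZovJUSRVVVRCEWZXu1AARmEAQgJVV3gRVWZVVVVURDVWaLmCADVUVndUN5eetQAEdSAEADVYdgFVVVVVVVVVVVVXqqgQAVM0eXUyeHvpUgNVUAAgBGmFAFVVVVVEVVVVVVequlMAAAAmmYQlZ8x1Q0UwAAADaZQhVVVUMxA1VVVVZ5m7ZUAAAAAmq4RVnIYgBkAAAABJkjRBJEMjIANVVVVoiKx1VSUgAAAGqGV7l1EChyAAAAVwBmEAIzNCAEVVVWiHnJZlVVUgAABHZoqmdSB4hQAAAVAGhgASIkQQBFVVZ3aMyZh2VVMAACRWjMllcVmnMAAAQQaGAAEQAEABVVRWdmi6rdllVEMABFVs3oSHOLpBAQAQFpYAABEAAwACI0VVZnh6zIVVRDEANWq+lFpnnIIAIAAFqTAAAjABMAASRVVWVlZ8llVUIhADarulaqeLxyAAAASdtAAAAgAAAQESRVVVVWuWVVZTEABJ2ING3HnLcgAAAFz+kwAAAAAAEAABRVVVW5ZVVmZBAAbJYQOet67bYAAAFs/tkAAAEyEjIAACVVVallVVVmUgAGlTAGvsvO7ZVlVni+/rQhADVVVVMAADVVaGVlVWZlQQJlUARqy83uyquYrMzv/ZYwFVVmVVMAABElVWZVVWZlRFVRAkNom6uprMu83u//61RVVVdlVVMAAERFZlVVZlZ2ZVICQDmazLmKqpve7v/sk1VVRXZVVVREVURmVVVnZpqGUgJBFordqYmrqHre//6FRVVUZlVVVVVVU1ZVVWmHfNlSEzIkNJp1Iliqhovv/9dVVVVWVWVFVVVURlVWZ4dnzqUjEkMhNlUwAANVRGvv+2VVV3ZlZiJVVVVGVEVndlVquFQhQjMzFFQyAAASJI7/tlVFqWZWMBVVVVVTNGZVVVZ3YyJUNDMARUMzIiI0W+3rZUGMl4lgAlVmZnM0VVVVVlZkJFVDIgA2QAABM0VX272lUTvanNYAZ4d4hkVlVoeKqHVFVlIAEBVUEBEjIjasi9lzJ73LynVound3V6h4mnm6h1ZnUgAAA1UzVnd0JIqYy4c1ac7bqXeId2dVvHaJmahlVoZSAAIABDE2Z4hlmYZ5iGZmaLqriIZol2V5hnh3zWVGh1UAASEAIARVVWWahliql2ZWZmdpymaJiIh2Z4eepkdmdQABMwAwASMhJIqGJJvch2ZlVRSbiJmIu5VWZWumZ2Z1EANTIkISMzECeoYRV5y5hnZVE1d2eZeKl1VEOqZ3d1UgJVIjVCR3dkR6lwBFabmXh2dVd2dmZmZmUxAFp4eGVRI1QyRnZXmYZnqJQCVXqXh4d3NqqGVlVlV1AAB5h4VVAlU0MkimaJhme3iRJVabeIRX"/>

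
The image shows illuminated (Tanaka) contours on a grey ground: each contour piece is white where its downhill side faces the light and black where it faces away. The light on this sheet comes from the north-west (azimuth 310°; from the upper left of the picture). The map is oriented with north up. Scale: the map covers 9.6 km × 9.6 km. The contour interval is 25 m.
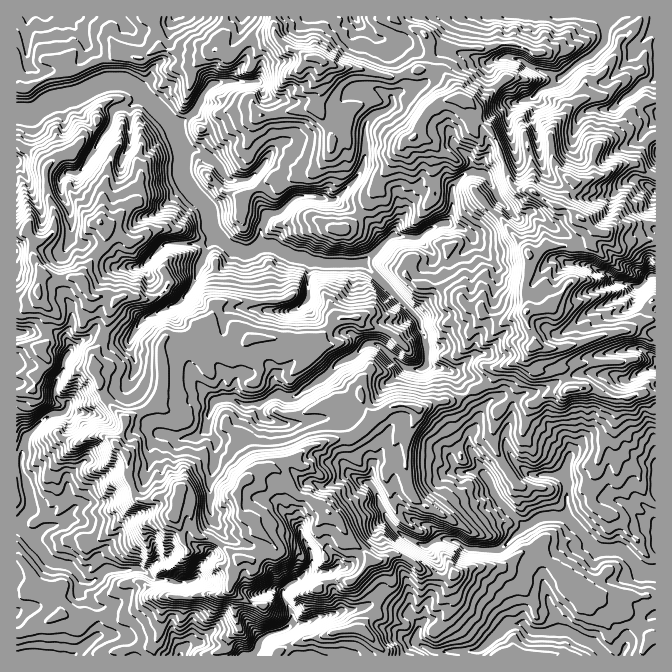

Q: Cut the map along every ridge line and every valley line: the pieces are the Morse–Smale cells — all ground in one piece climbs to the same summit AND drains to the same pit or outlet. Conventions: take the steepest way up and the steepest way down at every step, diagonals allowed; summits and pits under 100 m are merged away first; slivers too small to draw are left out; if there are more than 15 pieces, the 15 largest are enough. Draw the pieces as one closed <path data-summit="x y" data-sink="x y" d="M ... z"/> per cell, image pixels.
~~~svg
<path data-summit="177 502" data-sink="17 113" d="M242 16l-225 0-1 216 11-1 6 7 1 4-1 15 11 19 6 0 7 3 10-1 13 1 6 13 6 6 16-2 8 6-7 10-8 31-8 15 1 14 5 8 4 15 23 25-2 10-8 15 12 12 0 20 8 20 6 4 7 0 6-3 20 1 4 7 5 0 5 4 4 18 6 8 15 3 25 20 13 2 20-12 2-4-18-17-6-9-9-5-3-24 7-11 19-11 10 0 10-7 13-3 15-12 22-7 18-1 36-30 14-4 20 5 12-6 20-2 12-6-12-22-14-5-8 0-6-5 2-13-9-30-25-25 40-37 10 5 10-2 17-18 2-6-13-9-10-4-12 0-20 14-26-2-5 5-3 0-13-18-16-12-21-12-12 0-10-3-17 2-13 13-15 5-18-37-12 2-8-2-15-18-5-2-7-6-7-2 6-4 8-12-1-10-14-13 12-22 11-7 8-2 22 2 10-2 2-4-1-9-14-6 4-12-10-15 3-7z"/><path data-summit="177 502" data-sink="655 574" d="M467 396l-13 5-20 2-12 6-20-5-14 4-33 28-21 3-22 7-15 12-13 3-11 7 10 7 15 21 16 5 18 13 9 10 10 18 11 7 9 11-10 12-2 5 17 17 2 13-2 5-13 13-2 5 22 20 1 6 271 0 1-132-16-6-13-14-13-5-5-4 0-33-7-8-13-5-12 0-8 8-5 19-34-2-5-3-9-8-10-16 0-15 7-19-2-10-6-5-10 0-11 7-6 13z"/><path data-summit="177 502" data-sink="17 525" d="M42 274l-4 19 1 5 9 9 0 10-4 6 4 17-7 10 7 10-2 5-10 12-2 11-2 3-16 2 0 262 201 1 3-5 8-4 1-10 10-10-5-15 2-15-7-9 9-30-24-19-15-3-6-8-4-18-5-4-5 0-4-7-20-1-6 3-7 0-6-4-8-20 0-20-12-12 8-15 2-10-23-25-4-15-5-8-1-14 8-15 8-31 7-10-8-6-16 2-6-6-6-13-5-1-18 1z"/><path data-summit="582 218" data-sink="17 113" d="M430 69l-12 0-17 6 2 13-10 9 0 8-5 4-13 5-9 9-2 7 2 22-7 23-25 25 31 18 19 23 3 0 5-5 26 2 20-14 12 0 10 4 13 9-2 6-17 18-10 2-10-5-40 37 25 25 9 30-2 13 6 5 8 0 14 5 5 12 9 9 19-10 11-16 24-7 12-16 0-7-8-23 3-7 0-6-3-7 0-15 5-18-2-7 10-2 6-7 25 0 2 2 12-2 7-4 3-12-22-19-25-10-19-12-13-1-7-11-9-30-8-17-17-13 0-9-3-5-4-4-9-2-4-10-6-9-6-5z"/><path data-summit="582 218" data-sink="612 17" d="M480 16l-68 0-6 9 20 10 3 20-1 10-4 3 18 5 12 14 4 10 9 2 4 4 3 5 0 9 17 13 8 17 12 36 7 6 10 0 19 12 25 10 23 20 5 2 7 0 15-7 10-2 12 2 11-3 1-75-15-11 15-17 0-8-12-4-11-16 11-9 12-5 0-50-18 17-12 18-14 15-5 3-7 0-11-23-10 5-19 15-28-10-17-10-13 0-12 5-5 0-10-5-4-6 0-12 3-15z"/><path data-summit="177 502" data-sink="245 655" d="M272 468l-8 0-7 3-14 11-5 8 3 24 9 5 6 9 18 19-22 14-2-2-12 1-9 28 7 9-2 15 5 15-10 10-1 10-9 5 0 4 56 0 3-5 27-12 15-1 17-7 25-2 1-4 13-13 2-5-2-13-17-17 7-12 5-3-3-7-17-13-10-18-9-10-18-13-16-5-15-21z"/><path data-summit="317 58" data-sink="17 113" d="M272 16l-28 0-6 19 10 15-4 12 11 4 4 4-1 10 10 18 5 20 0 14 3 10-2 6-16 24-9 6 9 22 9 16 15-5 13-13 7-2 33 3 24-24 4-7 3-16-2-12 2-17 9-9 13-5 5-4 0-8 10-9-1-12-12 2-35-10-18 0-20-10-10 0-17-9-14-12z"/><path data-summit="582 218" data-sink="655 574" d="M540 346l-6 0-12 15-24 7-11 16-21 11 8 12 4 10 6-12 11-7 10 0 6 5 2 10-7 19 0 15 10 16 14 11 34 2 5-19 8-8 12 0 16 7 4 6 0 33 5 4 13 5 13 14 15 5 1-128-2-2-10 0-14 5-18 0-23-10-19 1-7-17-10-9-4-13z"/><path data-summit="582 218" data-sink="652 275" d="M599 231l-5 1-3 10-7 4-5 2-34-2-6 7-10 2 2 7-5 18 0 15 3 7 0 6-3 7 9 31 15 3 15-1 34-12 30-5 15-10 12-3 0-78-19-1-18 9-8-6-6-9z"/><path data-summit="177 502" data-sink="612 17" d="M655 16l-173 0-6 6-3 8-2 22 4 6 10 5 17-5 13 0 17 10 17 5 8 5 7-2 15-13 10-5 9 20 2 3 7 0 19-18 12-18 18-18z"/><path data-summit="582 218" data-sink="17 113" d="M258 81l-11 2-22-2-13 3-9 11-9 17 15 16 0 7-3 5-7 9-5 1 8 3 7 6 5 2 10 14 10 6 15-2 5-3 10-13 12-20-3-11-2-24z"/><path data-summit="582 218" data-sink="655 367" d="M637 331l-25 2-40 13-22 3 3 14 10 9 7 17 19-1 23 10 18 0 14-5 11 1 1-52z"/><path data-summit="317 58" data-sink="355 17" d="M355 16l-81 0 0 17 11 13 22 12 10 0 20 10 18 0 35 10 10-2 1-4-8-15-2-14-6-4-8 0-21-19z"/><path data-summit="177 502" data-sink="655 574" d="M27 231l-11 2 1 160 8 0 9-5 2-11 10-12 2-5-7-10 7-10-4-13 4-10 0-10-9-9-1-5 3-21-8-15 1-15z"/><path data-summit="177 502" data-sink="17 525" d="M360 629l-23 2-17 7-15 1-27 12-2 4 106 1 1-6z"/>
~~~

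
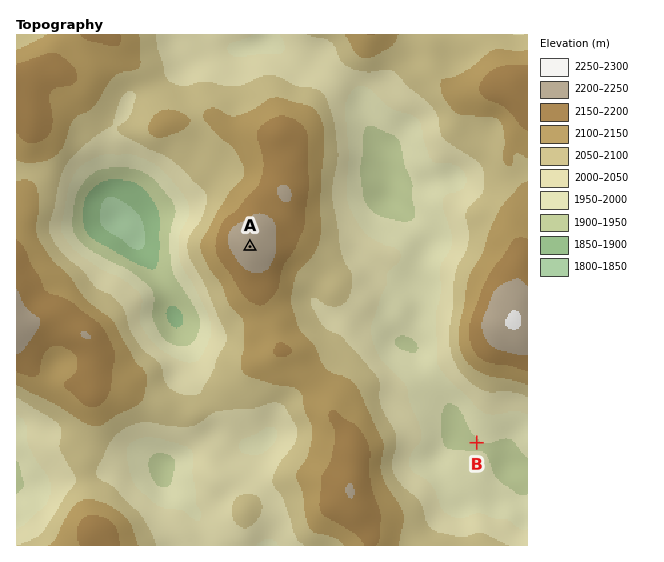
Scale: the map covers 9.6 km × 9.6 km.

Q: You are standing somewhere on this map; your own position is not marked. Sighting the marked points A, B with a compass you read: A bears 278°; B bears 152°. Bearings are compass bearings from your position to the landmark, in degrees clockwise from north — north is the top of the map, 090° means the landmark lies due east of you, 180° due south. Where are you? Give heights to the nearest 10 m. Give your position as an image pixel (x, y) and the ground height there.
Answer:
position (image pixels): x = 382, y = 265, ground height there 2010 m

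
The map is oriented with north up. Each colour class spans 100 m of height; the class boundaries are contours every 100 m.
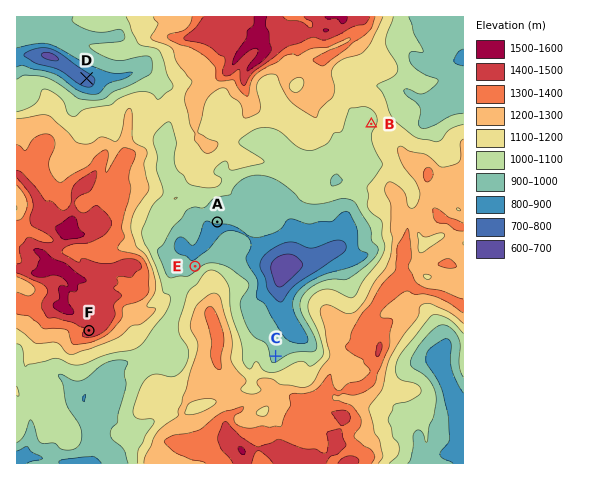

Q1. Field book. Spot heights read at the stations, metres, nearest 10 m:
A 910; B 1080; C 980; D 760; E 950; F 1430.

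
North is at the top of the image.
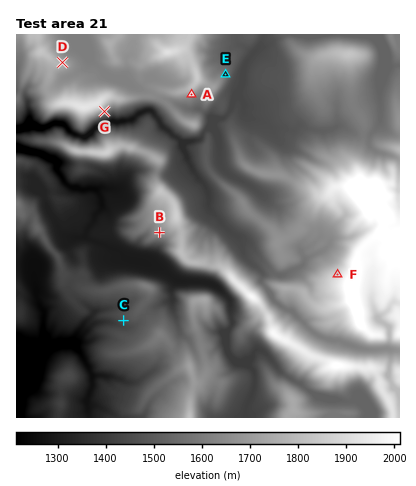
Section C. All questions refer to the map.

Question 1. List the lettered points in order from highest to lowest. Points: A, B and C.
A B C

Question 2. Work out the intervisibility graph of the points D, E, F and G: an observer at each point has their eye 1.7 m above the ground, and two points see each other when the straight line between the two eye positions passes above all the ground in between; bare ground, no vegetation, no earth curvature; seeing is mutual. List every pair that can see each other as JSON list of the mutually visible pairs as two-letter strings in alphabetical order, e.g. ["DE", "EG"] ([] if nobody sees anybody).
["EF", "FG"]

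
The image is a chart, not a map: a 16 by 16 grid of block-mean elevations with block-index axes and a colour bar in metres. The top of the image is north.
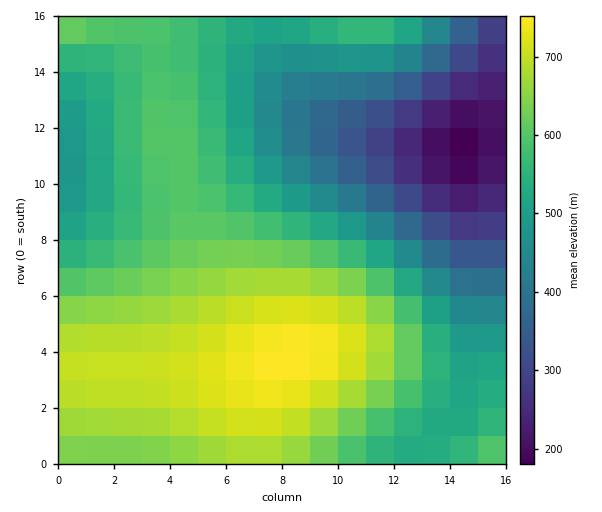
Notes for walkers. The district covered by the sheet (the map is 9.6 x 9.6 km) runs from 180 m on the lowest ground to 760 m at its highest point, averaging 540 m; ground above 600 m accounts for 34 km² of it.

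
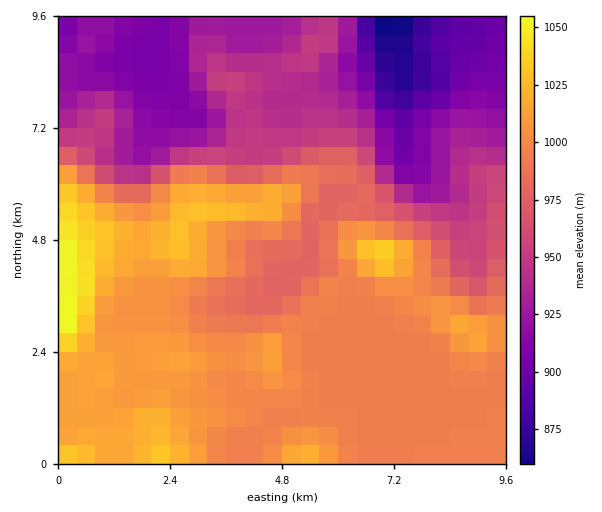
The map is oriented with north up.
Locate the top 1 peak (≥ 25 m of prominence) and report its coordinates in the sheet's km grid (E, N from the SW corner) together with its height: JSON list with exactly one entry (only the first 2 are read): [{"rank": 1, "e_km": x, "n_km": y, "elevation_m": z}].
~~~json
[{"rank": 1, "e_km": 6.94, "n_km": 4.49, "elevation_m": 1043}]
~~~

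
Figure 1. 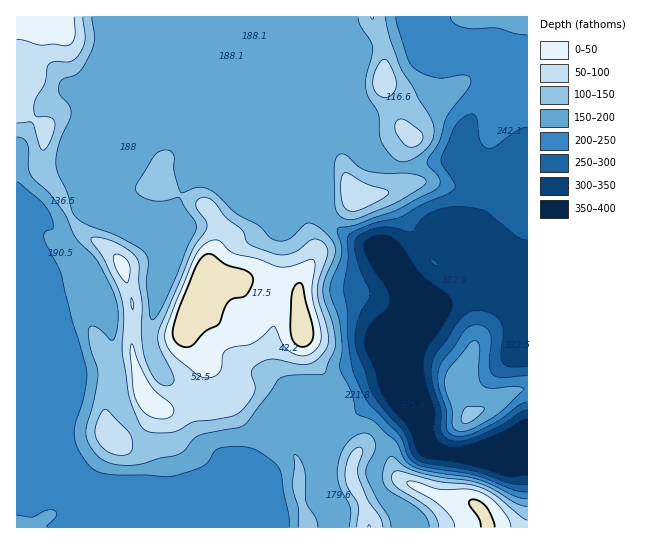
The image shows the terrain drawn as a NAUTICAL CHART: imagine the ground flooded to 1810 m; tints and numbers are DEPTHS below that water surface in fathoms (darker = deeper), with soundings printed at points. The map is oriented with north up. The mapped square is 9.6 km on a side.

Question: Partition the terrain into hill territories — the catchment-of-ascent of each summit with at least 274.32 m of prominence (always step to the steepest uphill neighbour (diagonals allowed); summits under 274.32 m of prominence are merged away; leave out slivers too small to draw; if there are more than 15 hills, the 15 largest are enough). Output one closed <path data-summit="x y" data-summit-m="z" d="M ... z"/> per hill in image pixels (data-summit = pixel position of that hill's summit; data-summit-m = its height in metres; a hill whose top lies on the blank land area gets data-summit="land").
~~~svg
<path data-summit="land" d="M527 16l-511 1 1 511 316-1 0-8-8-21-1-11 0-36 4-18 11-13 16-7 26-18 10-4 25 30 7 12 2-19-12-36 0-27 4-10 12-16 8-19 38-14 22-12 26 11 5-1z"/><path data-summit="land" d="M391 391l-10 4-26 18-16 7-11 13-4 18 0 36 1 11 8 21 0 8 194 1 1-77-78 4-19-6-15-28z"/><path data-summit="469 417" data-summit-m="1555" d="M498 280l-23 12-37 13-9 20-14 22-2 31 12 36-1 23 7 12 7 3 12 3 31 0 6-3 41-2 0-159z"/>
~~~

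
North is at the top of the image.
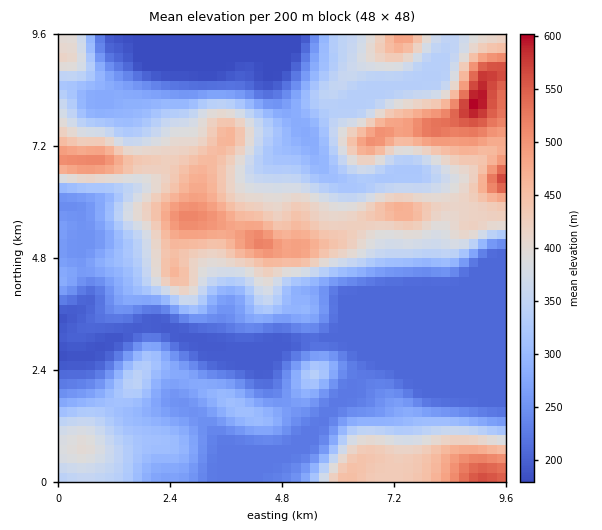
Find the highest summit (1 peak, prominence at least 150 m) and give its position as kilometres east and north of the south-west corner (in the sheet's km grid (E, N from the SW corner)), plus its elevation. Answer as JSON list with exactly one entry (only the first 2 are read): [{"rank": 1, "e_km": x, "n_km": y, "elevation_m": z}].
[{"rank": 1, "e_km": 8.96, "n_km": 8.14, "elevation_m": 607}]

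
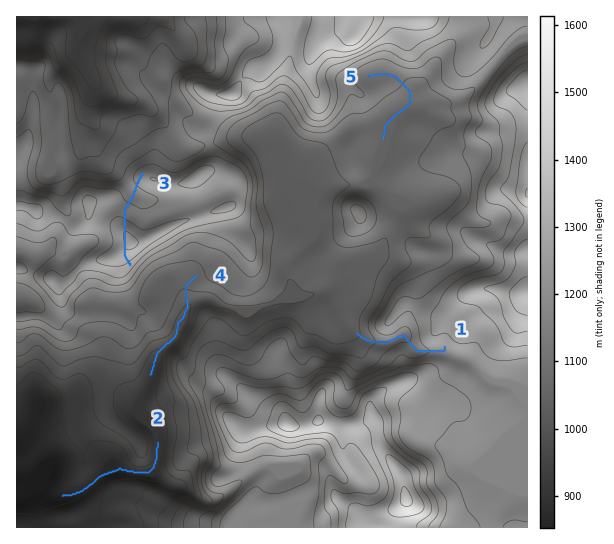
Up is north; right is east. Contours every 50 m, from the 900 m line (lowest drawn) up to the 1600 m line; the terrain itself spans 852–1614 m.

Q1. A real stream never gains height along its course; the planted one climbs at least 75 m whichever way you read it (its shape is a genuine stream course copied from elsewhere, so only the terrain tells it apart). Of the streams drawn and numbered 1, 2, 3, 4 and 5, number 3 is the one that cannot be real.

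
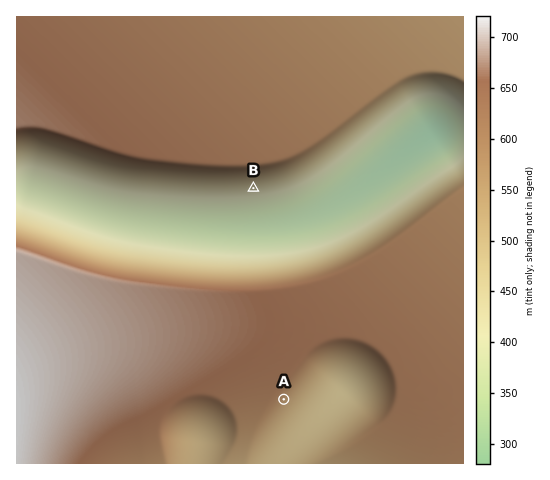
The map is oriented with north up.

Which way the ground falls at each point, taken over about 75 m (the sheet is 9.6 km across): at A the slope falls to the SE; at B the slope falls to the S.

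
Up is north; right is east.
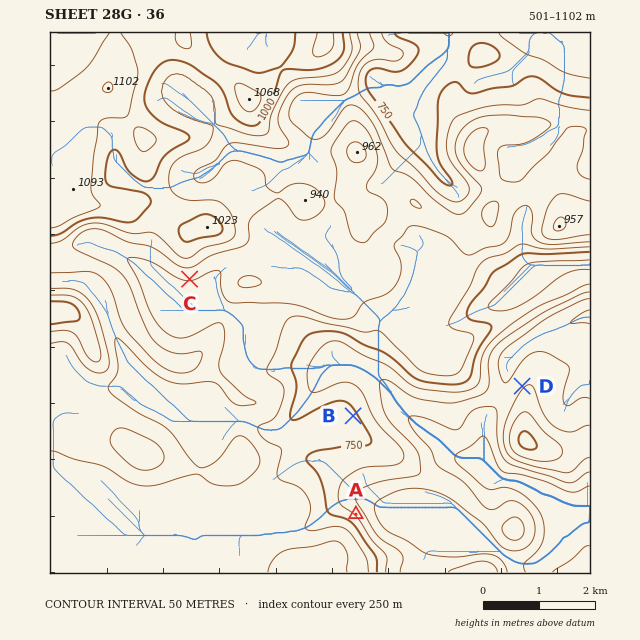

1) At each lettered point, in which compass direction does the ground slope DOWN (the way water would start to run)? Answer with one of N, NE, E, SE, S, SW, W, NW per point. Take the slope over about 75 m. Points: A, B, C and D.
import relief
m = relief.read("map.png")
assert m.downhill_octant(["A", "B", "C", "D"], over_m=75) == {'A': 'NE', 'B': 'NE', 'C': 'S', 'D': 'NW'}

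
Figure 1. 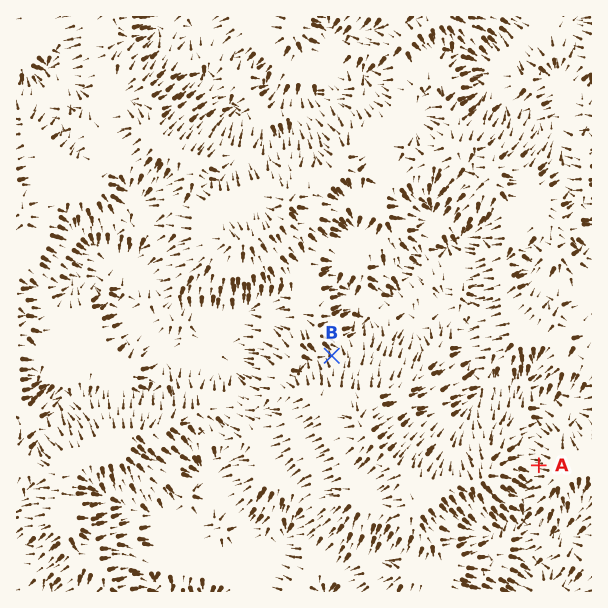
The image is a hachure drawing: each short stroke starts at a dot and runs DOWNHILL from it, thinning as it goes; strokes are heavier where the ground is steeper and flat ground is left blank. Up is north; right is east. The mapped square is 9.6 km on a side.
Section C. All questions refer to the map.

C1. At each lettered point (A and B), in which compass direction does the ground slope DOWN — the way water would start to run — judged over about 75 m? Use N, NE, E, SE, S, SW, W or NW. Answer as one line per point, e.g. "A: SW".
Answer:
A: W
B: N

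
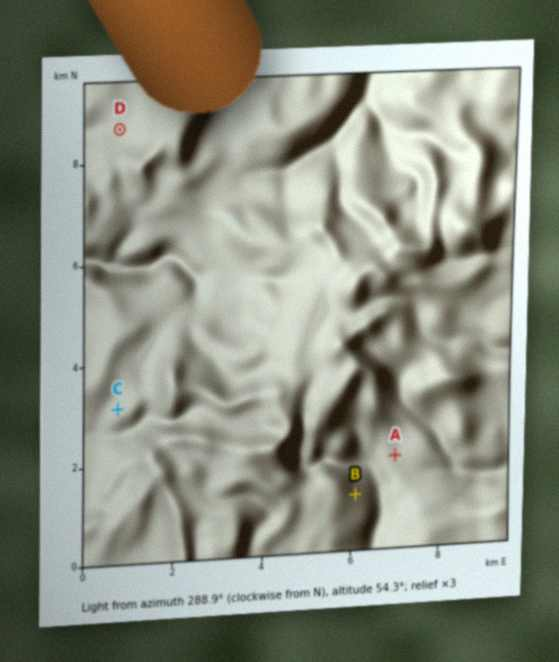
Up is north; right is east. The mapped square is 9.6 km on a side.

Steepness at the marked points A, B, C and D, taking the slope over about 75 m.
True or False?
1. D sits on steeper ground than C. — False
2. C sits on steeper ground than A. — True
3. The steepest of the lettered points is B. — True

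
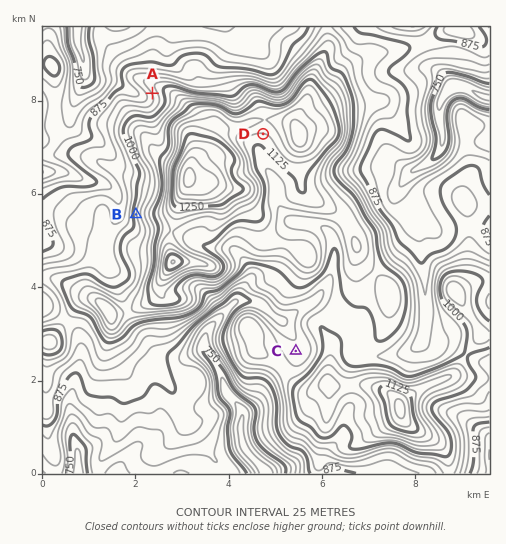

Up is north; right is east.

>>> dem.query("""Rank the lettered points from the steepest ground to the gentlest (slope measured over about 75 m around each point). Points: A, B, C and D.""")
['B', 'A', 'D', 'C']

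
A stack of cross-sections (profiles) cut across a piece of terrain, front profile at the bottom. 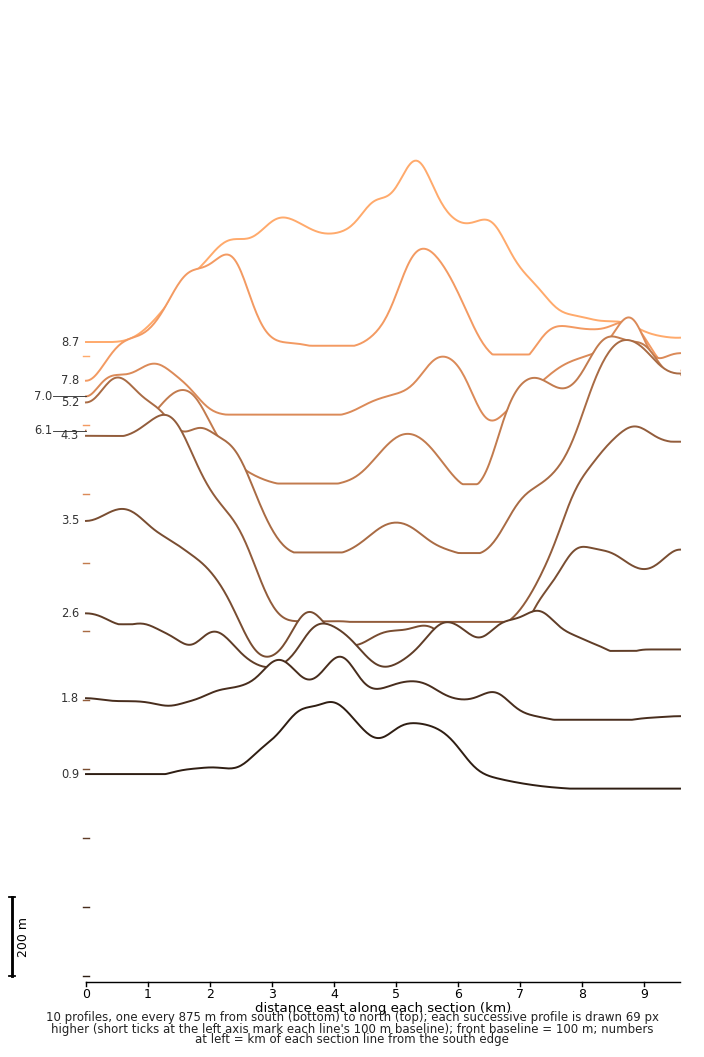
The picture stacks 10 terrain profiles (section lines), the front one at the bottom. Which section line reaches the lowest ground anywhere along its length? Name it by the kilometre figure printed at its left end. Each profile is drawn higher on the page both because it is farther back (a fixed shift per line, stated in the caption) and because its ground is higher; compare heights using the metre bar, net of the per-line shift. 8.7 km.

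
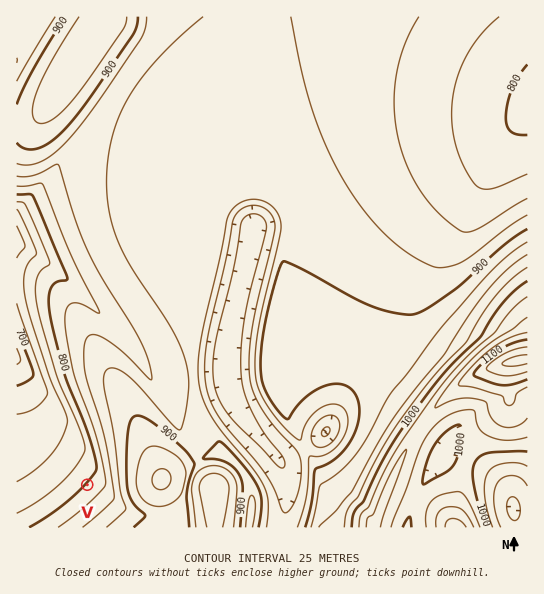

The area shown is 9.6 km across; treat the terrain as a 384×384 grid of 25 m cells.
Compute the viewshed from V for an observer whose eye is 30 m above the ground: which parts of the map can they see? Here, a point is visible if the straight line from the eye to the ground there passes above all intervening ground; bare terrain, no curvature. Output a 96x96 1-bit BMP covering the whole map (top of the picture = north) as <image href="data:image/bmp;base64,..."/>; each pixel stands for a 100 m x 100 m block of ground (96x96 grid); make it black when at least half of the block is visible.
<image width="96" height="96" href="data:image/bmp;base64,Qk2+BAAAAAAAAD4AAAAoAAAAYAAAAGAAAAABAAEAAAAAAIAEAAATCwAAEwsAAAIAAAAAAAAA////AAAAAAD///8AAAAAAAAAAAD///+AAAAAAAAAAAD///4AAAAAAAAAAAD///wAAAAAAAAAAAD///4AAAAAAAAAAAD///4AAAAAAAAAAAD///4AAAAAAAAAAAD///4AAAAAAAAAAAD///8AAAAAAAAAAAD///4AAAAAAAAAAAD///4AAAAAAAAAAAD///4AAAAAAAAAAAD///wAAAAAAAAAAAD///wAAAAAAAAAAAD///gAAAAAAAAAAAD///gAAAAAAAAAAAD///gAAAAAAAAAAAD///AAAAAAAAAAAAD///AAAAAAAAAAAAD///AAAAAAAAAAAAD//+AAAAAAAAAAAAD//+AAAAAAAAAAAAD//8AAAAAAAAAAAAD//8AAAAAAAAAAAAD//8AAAAAAAAAAAAD//4AAAAAAAAAAAAD//wAAAAAAAAAAAAAP/wAAAAAAAAAAAAAf/gAAAAAAAAAAAAAf/AAAAAAAAAAAAAA/+AAAAAAAAAAAAAB/8AAAAAAAAAAAAAD/8AAAAAAAAAAAAAD/4AAAAAAAAAAAAAD/4AAAAAAAAAAAAAD/wAAAAAAAAAAAAAD/wAAAAAAAAAAAAAD/gAAAAAAAAAAAAAD/gAAAAAAAAAAAAAD/AAAAAAAAAAAAAAD+AAAAAAAAAAAAAAD8AAAAAAAAAAAAAADwAAAAAAAAAAAAAADgAAAAAAAAAAAAAACAAAAAAAAAAAAAAAAAAAAAAAAAAAAAAAAAAAAAAAAAAAAAAAAAAAAAAAAAAAAAAAAAAAAAAAAAAAAAAAAAAAAAAAAAAAAAAAAAAAAAAAAAAAAAAAAAAAAAAAAAAAAAAAAAAAAAAAAAAAAAAAAAAAAAAAAAAAAAAAAAAAAAAAAAAAAAAAAAAAAAAAAAAAAAAAAAAAAAAAAAAAAAAAAAAAAAAAAAAAAAAAAAAAAAAAAAAAAAAAAAAAAAAAAAAAAAAAAPAAAAAAAAAAAAAAD/AAAAAAAAAAAAAAD/gAAAAAAAAAAAAAD/gAAAAAAAAAAAAAD/gAAAAAAAAAAAAAD/gAAAAAAAAAAAAAD/gAAAAAAAAAAAAAD/gAAAAAAAAAAAAAD/gAAAAAAAAAAAAAD/gAAAAAAAAAAAAAD/gAAAAAAAAAAAAAD/wAAAAAAAAAAAAAD/wAAAAAAAAAAAAAD/4AAAAAAAAAAAAAB/4AAAAAAAAAAAAAA/4AAAAAAAAAAAAAAf8AAAAAAAAAAAAAAP8AAAAAAAAAAAAAAH+AAAAAAAAAAAAAAD+AAAAAAAAAAAAAAB+AAAAAAAAAAAAAAA/AAAAAAAAAAAAAAA/AAAAAAAAAAAAAAAfAAAAAAAAAAAAAAAPAAAAAAAAAAAAAAAHgAAAAAAAAAAAAAAHgAAAAAAAAAAAAAADgAAAAAAAAAAAAAABwAAAAAAAAAAAAAABwAAAAAAAAAAAAAAAwAAAAAAAAAAAAAAAQAAAAAAAAAAAAAAAAAAAAAAAAAAAAAAAAAAAAAAAAAAAAAAAAAAAAAAAAAAAAAAAAAAAAAAAAAAAAA="/>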